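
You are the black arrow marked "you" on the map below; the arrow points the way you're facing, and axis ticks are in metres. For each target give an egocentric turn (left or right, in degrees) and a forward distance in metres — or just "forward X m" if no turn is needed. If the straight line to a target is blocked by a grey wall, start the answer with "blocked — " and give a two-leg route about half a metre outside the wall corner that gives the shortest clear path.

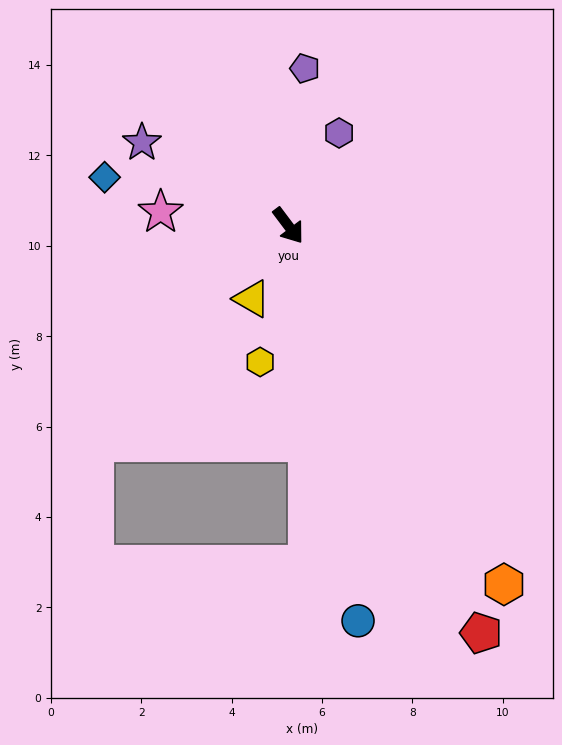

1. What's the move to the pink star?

turn right 133°, forward 2.8 m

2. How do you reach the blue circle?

turn right 27°, forward 8.9 m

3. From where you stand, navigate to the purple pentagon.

turn left 137°, forward 3.5 m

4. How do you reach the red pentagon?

turn right 12°, forward 10.0 m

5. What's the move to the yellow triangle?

turn right 63°, forward 1.8 m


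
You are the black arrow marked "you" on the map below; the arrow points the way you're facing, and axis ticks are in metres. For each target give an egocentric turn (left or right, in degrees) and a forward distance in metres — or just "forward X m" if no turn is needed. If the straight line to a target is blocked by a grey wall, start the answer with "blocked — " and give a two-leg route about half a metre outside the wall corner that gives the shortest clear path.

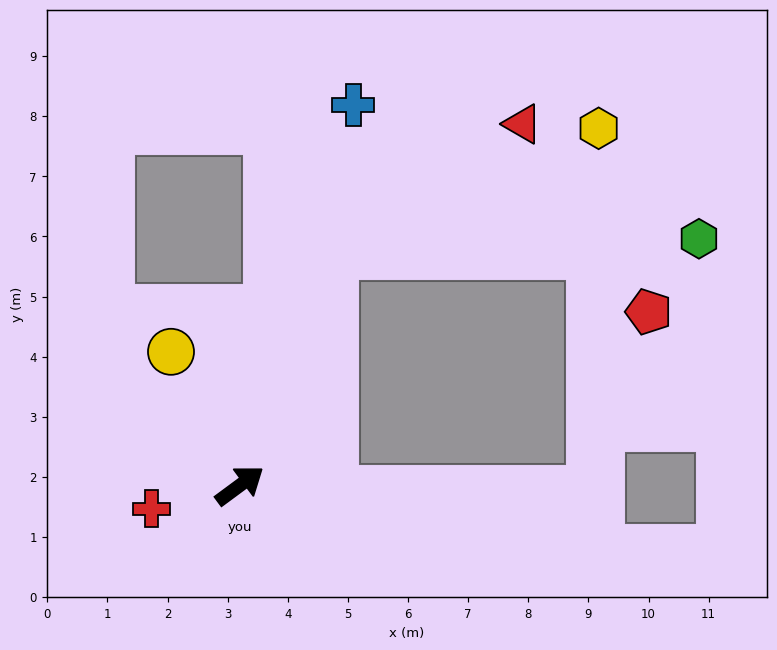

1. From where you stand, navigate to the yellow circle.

turn left 81°, forward 2.5 m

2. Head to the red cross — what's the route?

turn left 158°, forward 1.5 m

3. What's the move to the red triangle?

blocked — turn left 32°, forward 4.2 m, then turn right 34°, forward 3.8 m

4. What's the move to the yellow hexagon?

blocked — turn left 32°, forward 4.2 m, then turn right 43°, forward 4.9 m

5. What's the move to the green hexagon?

blocked — turn left 32°, forward 4.2 m, then turn right 66°, forward 6.1 m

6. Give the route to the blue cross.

turn left 37°, forward 6.6 m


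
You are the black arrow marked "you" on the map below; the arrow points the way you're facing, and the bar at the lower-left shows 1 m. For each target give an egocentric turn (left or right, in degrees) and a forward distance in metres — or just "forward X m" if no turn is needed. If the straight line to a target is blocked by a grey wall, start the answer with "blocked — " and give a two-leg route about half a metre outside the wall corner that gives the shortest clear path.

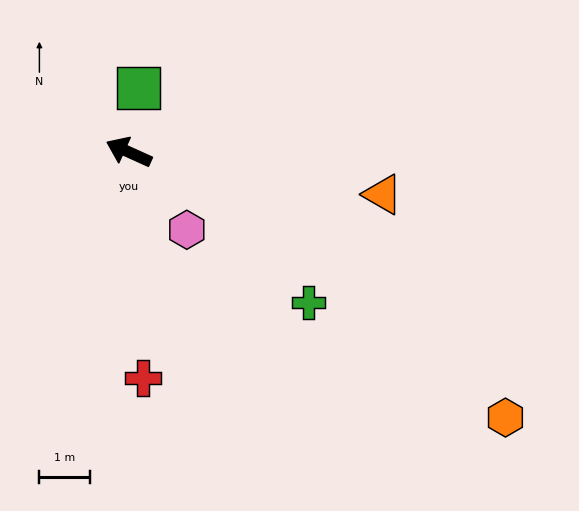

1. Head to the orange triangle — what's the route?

turn right 165°, forward 5.0 m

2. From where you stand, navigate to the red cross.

turn left 118°, forward 4.4 m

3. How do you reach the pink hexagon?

turn left 151°, forward 1.9 m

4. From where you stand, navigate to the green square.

turn right 74°, forward 1.3 m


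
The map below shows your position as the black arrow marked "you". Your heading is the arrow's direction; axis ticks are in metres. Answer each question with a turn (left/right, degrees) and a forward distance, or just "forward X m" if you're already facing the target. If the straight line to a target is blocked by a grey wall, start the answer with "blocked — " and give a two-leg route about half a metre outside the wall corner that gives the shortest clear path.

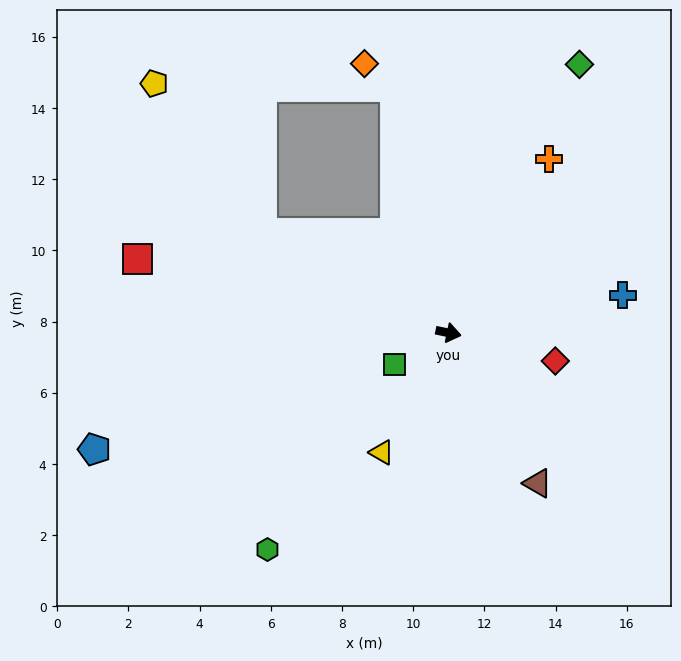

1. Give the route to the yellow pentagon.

blocked — turn left 164°, forward 5.9 m, then turn right 27°, forward 5.2 m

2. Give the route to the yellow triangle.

turn right 107°, forward 3.8 m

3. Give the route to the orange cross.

turn left 72°, forward 5.6 m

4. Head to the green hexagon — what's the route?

turn right 118°, forward 7.9 m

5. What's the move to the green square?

turn right 138°, forward 1.8 m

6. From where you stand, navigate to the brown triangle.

turn right 48°, forward 4.9 m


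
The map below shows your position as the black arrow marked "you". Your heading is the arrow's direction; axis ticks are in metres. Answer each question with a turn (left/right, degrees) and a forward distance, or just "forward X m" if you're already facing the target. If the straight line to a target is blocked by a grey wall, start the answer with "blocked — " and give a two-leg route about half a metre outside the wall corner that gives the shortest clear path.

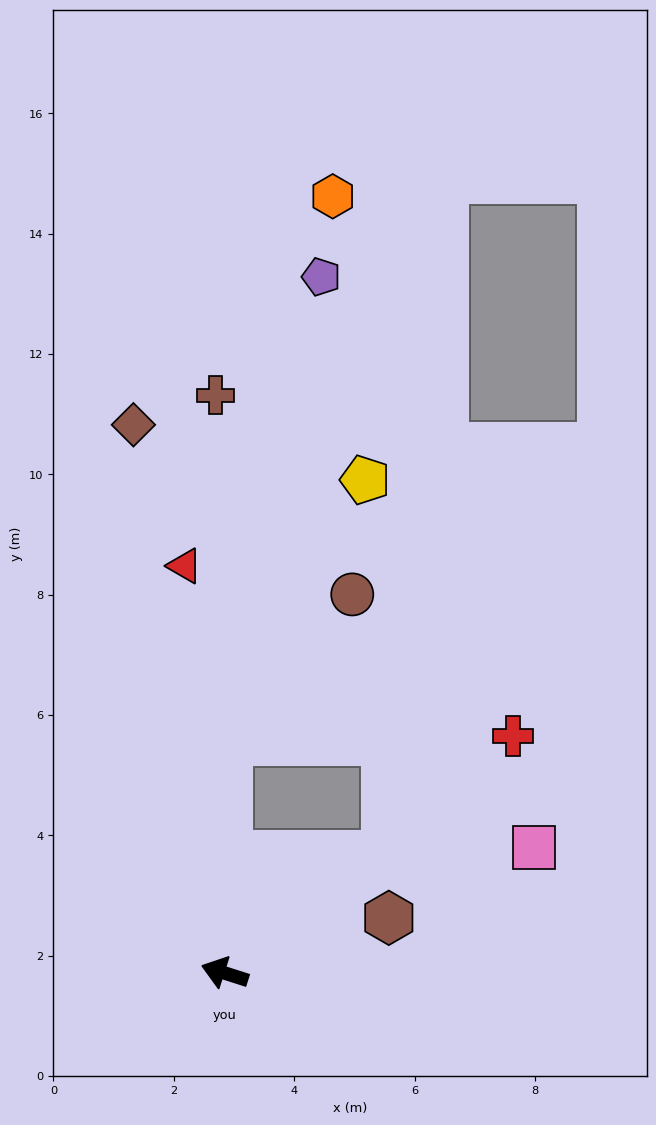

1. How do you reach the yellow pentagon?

blocked — turn right 73°, forward 3.9 m, then turn right 27°, forward 4.9 m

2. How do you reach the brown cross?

turn right 71°, forward 9.6 m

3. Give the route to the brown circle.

blocked — turn right 73°, forward 3.9 m, then turn right 40°, forward 3.2 m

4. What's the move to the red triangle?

turn right 67°, forward 6.8 m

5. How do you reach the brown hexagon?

turn right 144°, forward 2.9 m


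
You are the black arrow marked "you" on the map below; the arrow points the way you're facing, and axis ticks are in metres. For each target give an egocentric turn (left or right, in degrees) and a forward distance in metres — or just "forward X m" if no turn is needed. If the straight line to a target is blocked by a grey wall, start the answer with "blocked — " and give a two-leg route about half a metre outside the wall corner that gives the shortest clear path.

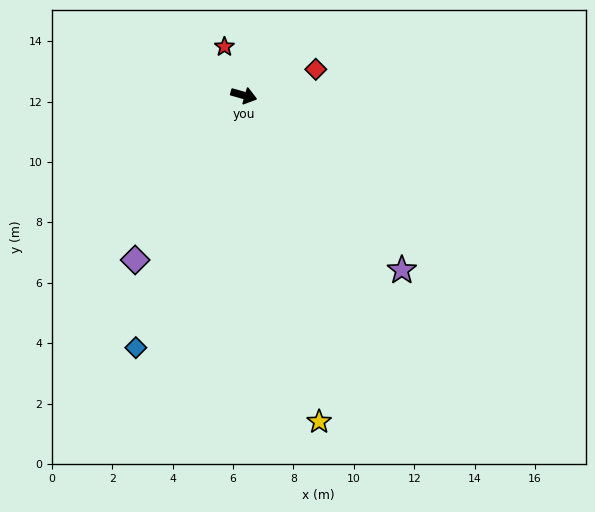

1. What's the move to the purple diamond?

turn right 107°, forward 6.5 m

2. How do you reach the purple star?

turn right 32°, forward 7.8 m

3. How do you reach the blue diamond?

turn right 97°, forward 9.1 m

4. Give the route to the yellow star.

turn right 61°, forward 11.1 m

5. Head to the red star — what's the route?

turn left 128°, forward 1.7 m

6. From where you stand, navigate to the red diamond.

turn left 36°, forward 2.5 m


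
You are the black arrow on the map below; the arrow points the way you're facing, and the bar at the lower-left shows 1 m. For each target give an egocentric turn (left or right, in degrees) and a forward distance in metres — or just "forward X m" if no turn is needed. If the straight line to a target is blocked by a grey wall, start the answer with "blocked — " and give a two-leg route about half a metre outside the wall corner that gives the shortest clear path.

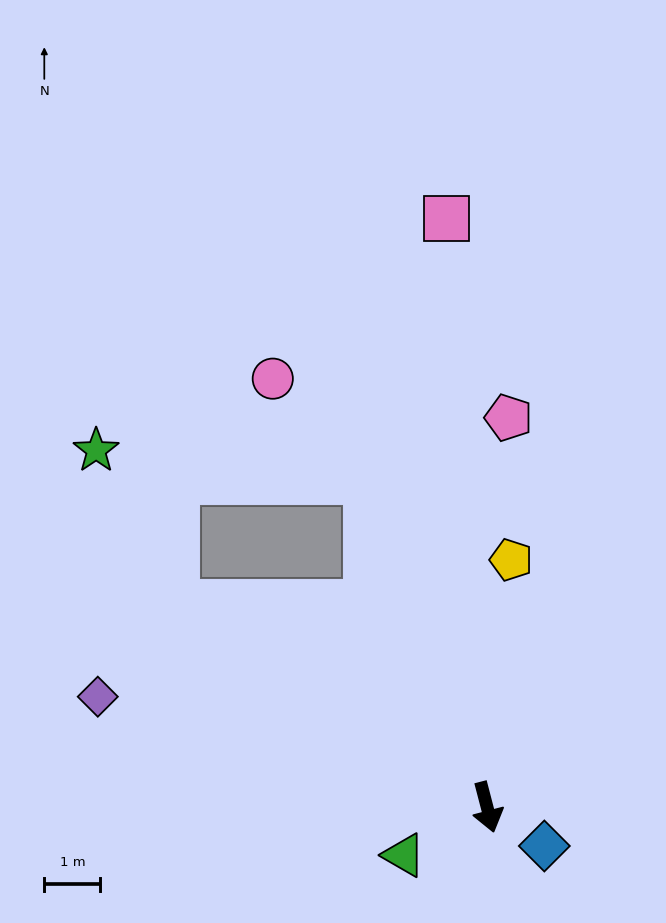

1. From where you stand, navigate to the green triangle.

turn right 75°, forward 1.7 m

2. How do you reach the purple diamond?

turn right 120°, forward 7.2 m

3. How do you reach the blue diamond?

turn left 41°, forward 1.2 m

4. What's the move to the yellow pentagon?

turn left 160°, forward 4.4 m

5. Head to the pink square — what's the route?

turn left 169°, forward 10.5 m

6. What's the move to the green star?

blocked — turn right 138°, forward 6.6 m, then turn right 29°, forward 3.1 m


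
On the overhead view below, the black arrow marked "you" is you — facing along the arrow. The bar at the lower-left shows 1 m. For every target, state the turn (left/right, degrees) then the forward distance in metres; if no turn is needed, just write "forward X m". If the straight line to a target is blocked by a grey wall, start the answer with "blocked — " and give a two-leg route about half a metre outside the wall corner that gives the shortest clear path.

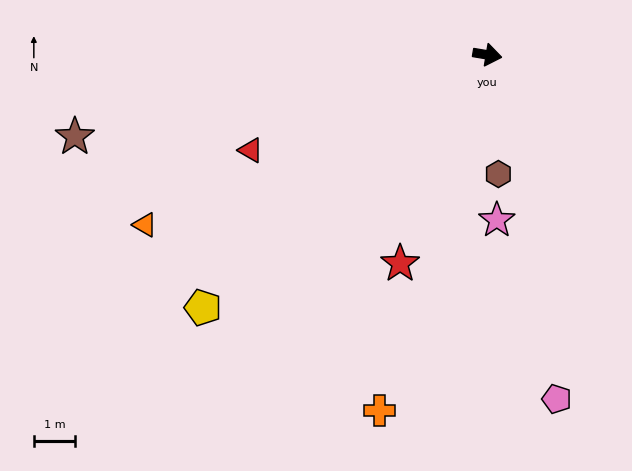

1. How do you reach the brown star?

turn right 159°, forward 10.2 m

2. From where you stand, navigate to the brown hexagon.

turn right 75°, forward 2.9 m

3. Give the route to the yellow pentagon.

turn right 129°, forward 9.2 m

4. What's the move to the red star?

turn right 103°, forward 5.5 m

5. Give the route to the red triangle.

turn right 149°, forward 6.2 m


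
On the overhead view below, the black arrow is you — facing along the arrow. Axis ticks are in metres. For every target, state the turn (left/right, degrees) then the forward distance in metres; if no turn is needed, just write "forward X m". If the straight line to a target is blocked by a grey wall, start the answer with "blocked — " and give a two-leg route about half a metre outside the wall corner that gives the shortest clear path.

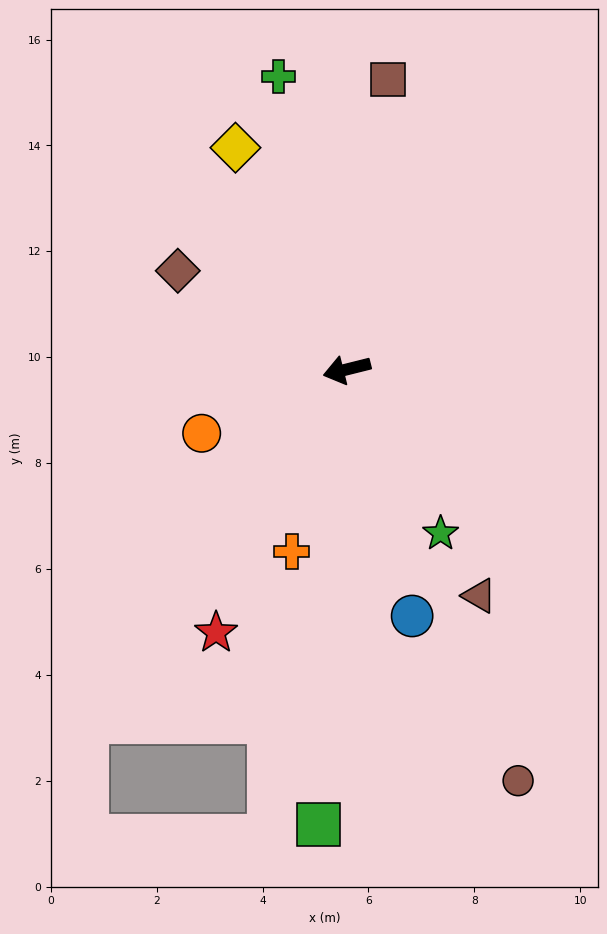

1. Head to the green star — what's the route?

turn left 106°, forward 3.6 m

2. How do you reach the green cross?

turn right 91°, forward 5.7 m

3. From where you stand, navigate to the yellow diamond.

turn right 77°, forward 4.7 m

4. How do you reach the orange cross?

turn left 59°, forward 3.6 m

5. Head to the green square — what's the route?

turn left 72°, forward 8.6 m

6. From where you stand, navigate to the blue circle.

turn left 91°, forward 4.8 m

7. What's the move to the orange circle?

turn left 10°, forward 3.0 m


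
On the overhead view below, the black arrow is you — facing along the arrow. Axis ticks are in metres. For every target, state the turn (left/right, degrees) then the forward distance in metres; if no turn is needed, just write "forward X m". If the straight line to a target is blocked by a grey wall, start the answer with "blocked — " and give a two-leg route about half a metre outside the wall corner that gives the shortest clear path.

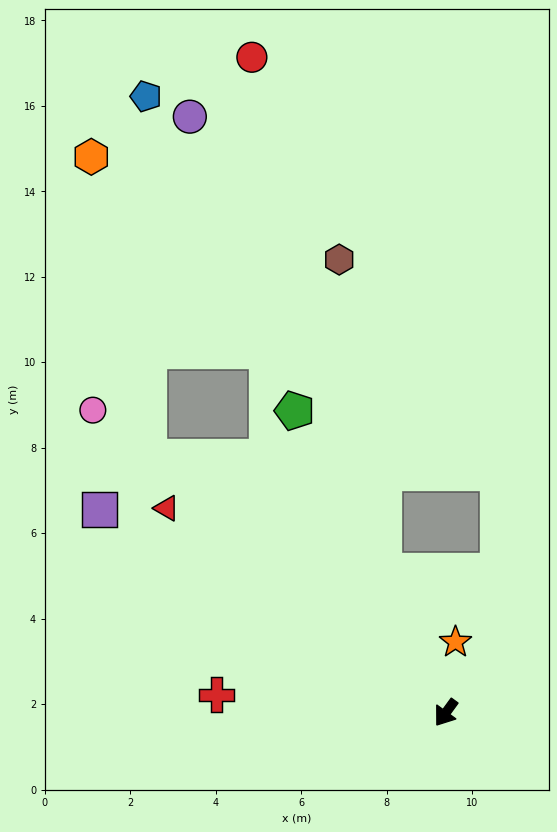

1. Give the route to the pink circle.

turn right 95°, forward 10.9 m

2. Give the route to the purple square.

turn right 84°, forward 9.4 m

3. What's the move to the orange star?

turn right 152°, forward 1.7 m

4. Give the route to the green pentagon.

turn right 117°, forward 7.9 m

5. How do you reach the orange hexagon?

blocked — turn right 95°, forward 9.2 m, then turn right 38°, forward 7.2 m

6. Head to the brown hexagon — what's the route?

blocked — turn right 120°, forward 3.6 m, then turn right 16°, forward 7.4 m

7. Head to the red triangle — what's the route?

turn right 90°, forward 8.1 m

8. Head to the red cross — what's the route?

turn right 58°, forward 5.4 m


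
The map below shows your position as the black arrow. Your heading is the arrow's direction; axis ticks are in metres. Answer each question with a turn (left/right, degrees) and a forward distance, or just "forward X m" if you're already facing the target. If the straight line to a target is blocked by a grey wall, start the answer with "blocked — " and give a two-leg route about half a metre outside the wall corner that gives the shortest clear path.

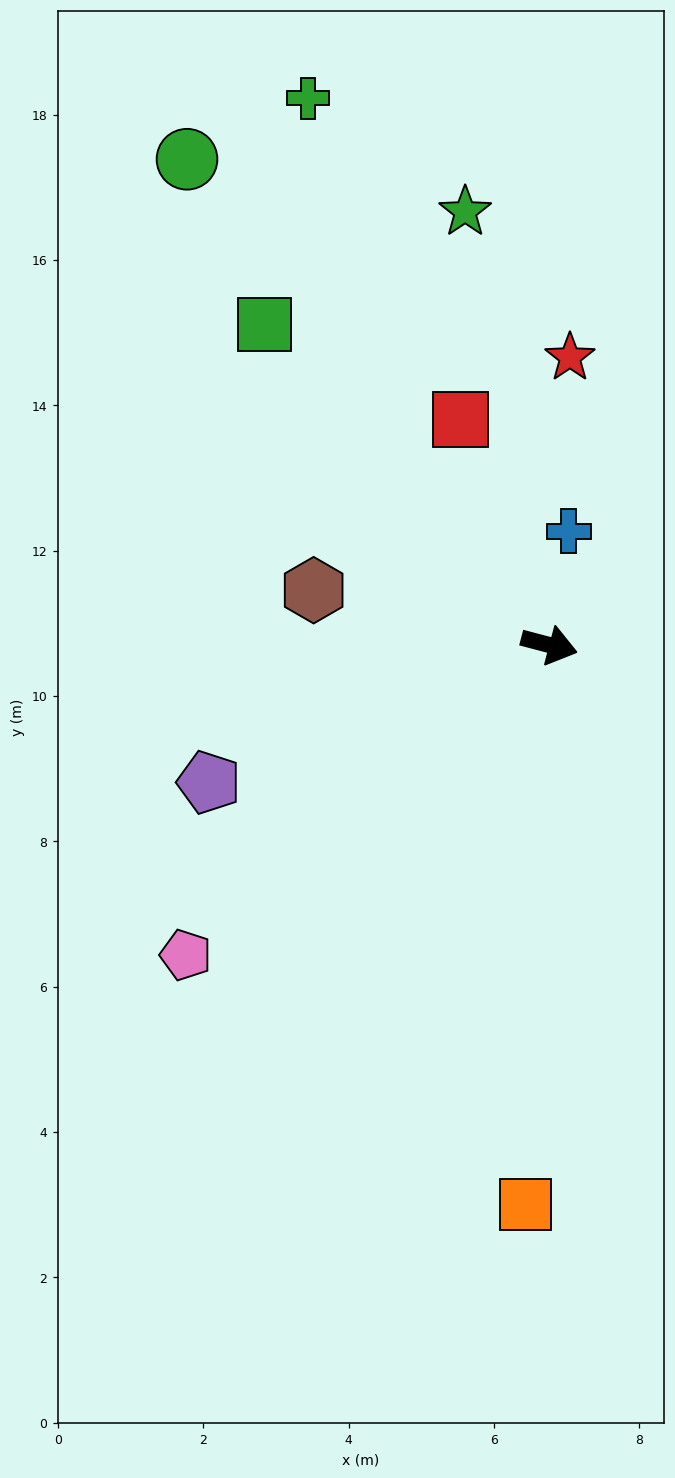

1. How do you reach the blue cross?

turn left 95°, forward 1.6 m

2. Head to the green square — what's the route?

turn left 146°, forward 5.9 m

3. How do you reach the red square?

turn left 126°, forward 3.3 m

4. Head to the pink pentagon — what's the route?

turn right 125°, forward 6.6 m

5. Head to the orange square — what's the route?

turn right 78°, forward 7.7 m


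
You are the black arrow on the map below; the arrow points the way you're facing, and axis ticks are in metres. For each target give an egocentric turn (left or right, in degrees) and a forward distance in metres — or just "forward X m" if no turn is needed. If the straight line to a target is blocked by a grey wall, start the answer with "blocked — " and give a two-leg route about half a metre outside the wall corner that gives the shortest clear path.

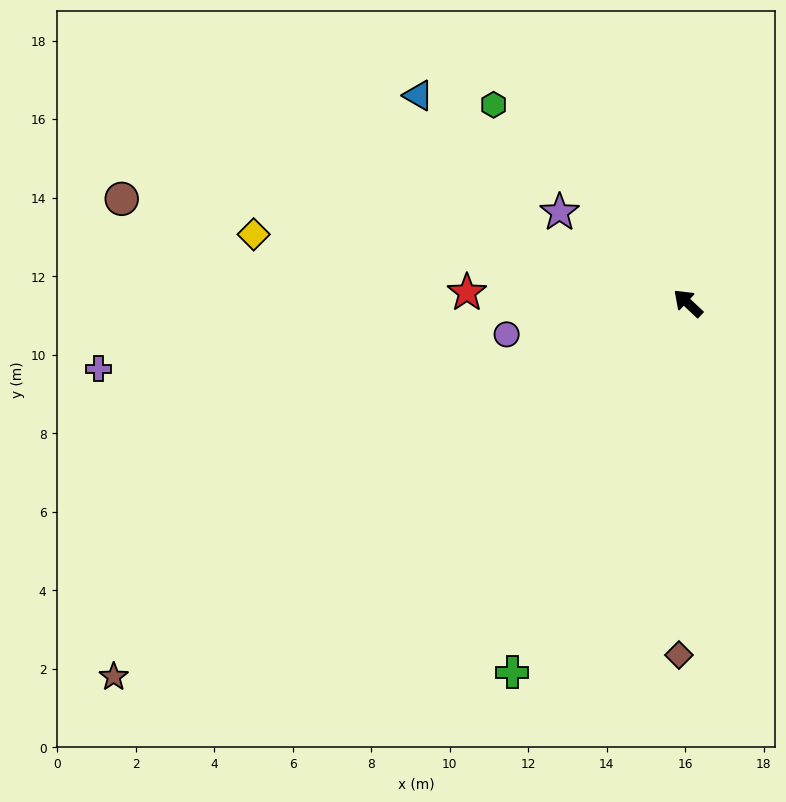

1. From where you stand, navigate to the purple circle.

turn left 53°, forward 4.7 m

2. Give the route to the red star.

turn left 40°, forward 5.6 m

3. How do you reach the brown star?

turn left 76°, forward 17.4 m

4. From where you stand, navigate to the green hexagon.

turn right 2°, forward 7.1 m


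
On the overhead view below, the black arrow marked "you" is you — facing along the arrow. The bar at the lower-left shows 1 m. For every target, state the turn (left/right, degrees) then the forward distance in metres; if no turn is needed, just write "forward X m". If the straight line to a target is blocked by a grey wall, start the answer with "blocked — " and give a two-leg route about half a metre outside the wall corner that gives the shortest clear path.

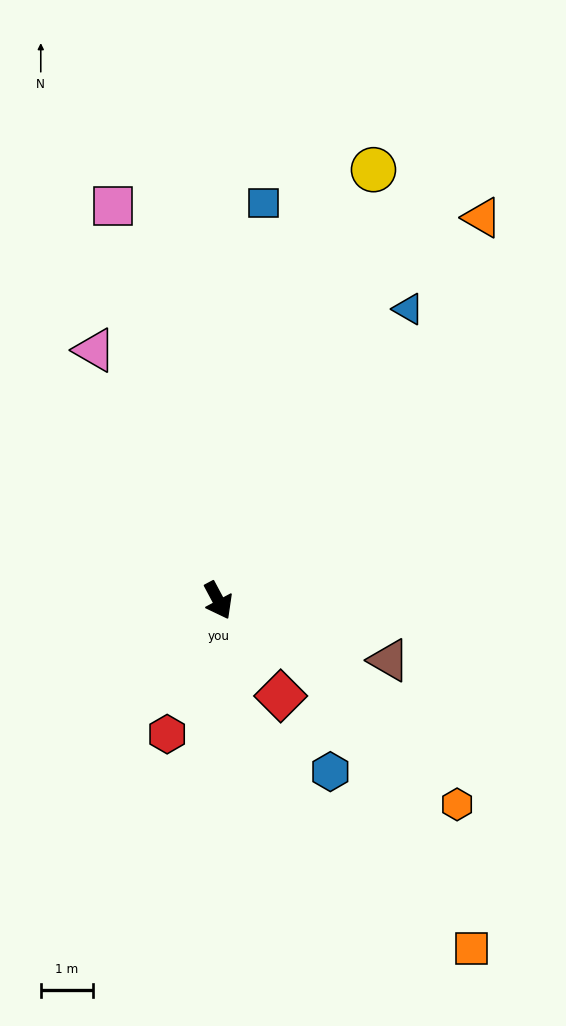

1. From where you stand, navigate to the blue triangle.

turn left 119°, forward 6.7 m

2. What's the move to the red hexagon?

turn right 49°, forward 2.8 m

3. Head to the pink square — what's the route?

turn left 167°, forward 7.8 m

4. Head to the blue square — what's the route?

turn left 145°, forward 7.7 m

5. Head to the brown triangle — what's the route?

turn left 43°, forward 3.5 m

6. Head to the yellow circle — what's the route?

turn left 132°, forward 8.8 m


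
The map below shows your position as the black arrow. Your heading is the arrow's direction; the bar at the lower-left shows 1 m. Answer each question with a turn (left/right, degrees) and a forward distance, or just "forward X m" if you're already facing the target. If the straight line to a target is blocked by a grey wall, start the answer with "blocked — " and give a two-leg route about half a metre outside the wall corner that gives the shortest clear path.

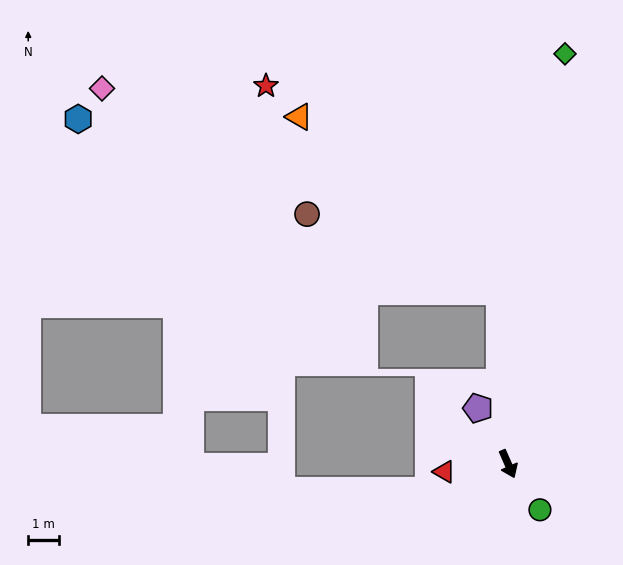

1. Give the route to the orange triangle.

blocked — turn left 159°, forward 5.5 m, then turn left 46°, forward 8.5 m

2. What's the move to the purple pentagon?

turn right 175°, forward 2.0 m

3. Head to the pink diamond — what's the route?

blocked — turn left 159°, forward 5.5 m, then turn left 60°, forward 14.3 m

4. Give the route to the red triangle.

turn right 107°, forward 2.1 m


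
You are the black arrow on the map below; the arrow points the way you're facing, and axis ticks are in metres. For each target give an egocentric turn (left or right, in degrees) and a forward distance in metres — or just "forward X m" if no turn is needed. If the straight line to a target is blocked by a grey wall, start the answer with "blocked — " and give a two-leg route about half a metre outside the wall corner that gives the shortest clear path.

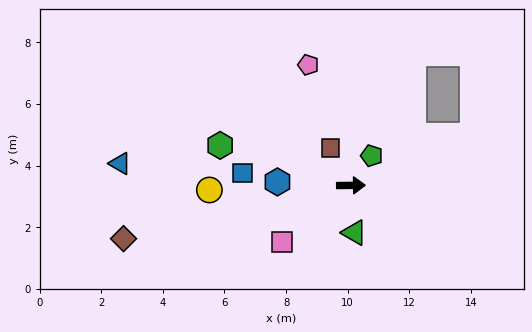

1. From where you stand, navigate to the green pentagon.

turn left 54°, forward 1.2 m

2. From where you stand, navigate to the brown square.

turn left 118°, forward 1.4 m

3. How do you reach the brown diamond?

turn right 167°, forward 7.6 m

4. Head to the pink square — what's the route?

turn right 141°, forward 2.9 m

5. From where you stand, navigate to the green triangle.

turn right 87°, forward 1.5 m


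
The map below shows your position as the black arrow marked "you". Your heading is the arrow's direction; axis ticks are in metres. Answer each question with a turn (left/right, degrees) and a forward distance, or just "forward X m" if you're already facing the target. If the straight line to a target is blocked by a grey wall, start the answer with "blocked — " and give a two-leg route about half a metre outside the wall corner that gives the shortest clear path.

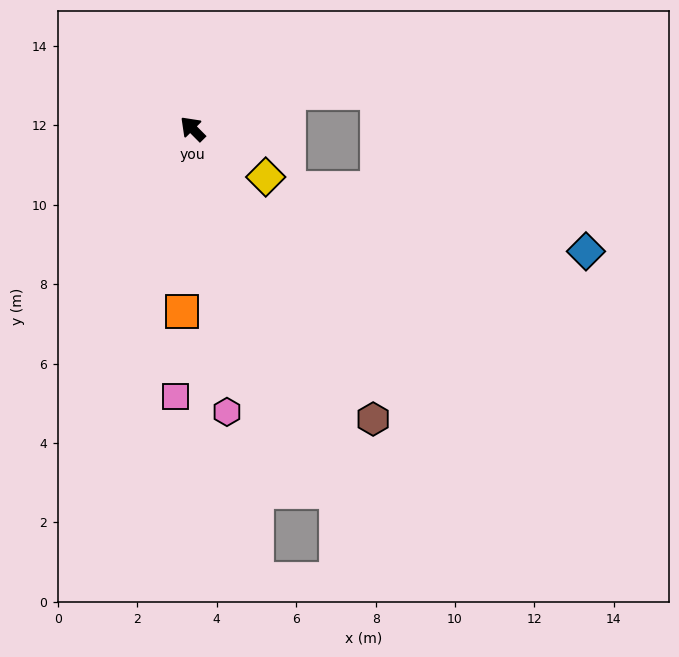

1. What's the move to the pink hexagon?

turn left 142°, forward 7.2 m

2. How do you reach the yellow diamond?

turn right 168°, forward 2.2 m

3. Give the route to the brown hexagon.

turn left 167°, forward 8.6 m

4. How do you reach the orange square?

turn left 132°, forward 4.6 m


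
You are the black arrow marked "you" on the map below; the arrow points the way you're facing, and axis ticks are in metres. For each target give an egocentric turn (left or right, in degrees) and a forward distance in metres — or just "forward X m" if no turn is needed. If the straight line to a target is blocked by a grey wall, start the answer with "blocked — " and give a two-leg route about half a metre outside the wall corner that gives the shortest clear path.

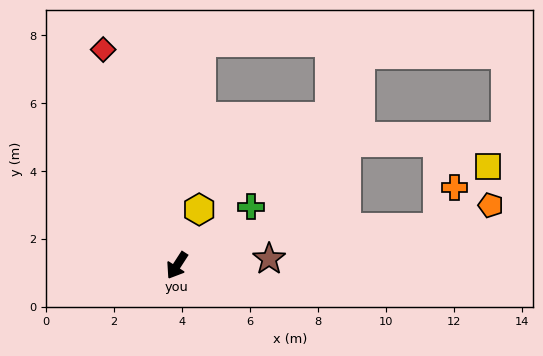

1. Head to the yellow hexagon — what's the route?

turn right 169°, forward 1.8 m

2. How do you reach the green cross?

turn left 161°, forward 2.8 m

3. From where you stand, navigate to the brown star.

turn left 127°, forward 2.7 m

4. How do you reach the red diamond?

turn right 128°, forward 6.7 m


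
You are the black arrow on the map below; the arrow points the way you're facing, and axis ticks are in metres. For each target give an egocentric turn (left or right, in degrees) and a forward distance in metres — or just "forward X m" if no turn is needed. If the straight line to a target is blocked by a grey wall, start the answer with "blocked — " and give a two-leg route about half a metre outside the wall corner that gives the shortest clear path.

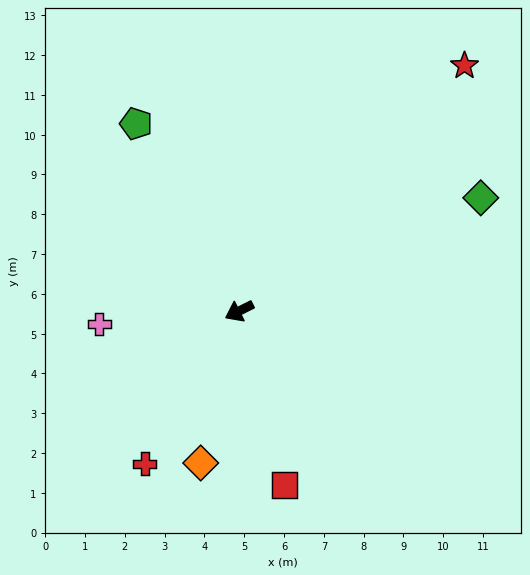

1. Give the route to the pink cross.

turn right 21°, forward 3.5 m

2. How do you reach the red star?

turn right 159°, forward 8.4 m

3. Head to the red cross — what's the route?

turn left 32°, forward 4.5 m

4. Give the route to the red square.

turn left 78°, forward 4.5 m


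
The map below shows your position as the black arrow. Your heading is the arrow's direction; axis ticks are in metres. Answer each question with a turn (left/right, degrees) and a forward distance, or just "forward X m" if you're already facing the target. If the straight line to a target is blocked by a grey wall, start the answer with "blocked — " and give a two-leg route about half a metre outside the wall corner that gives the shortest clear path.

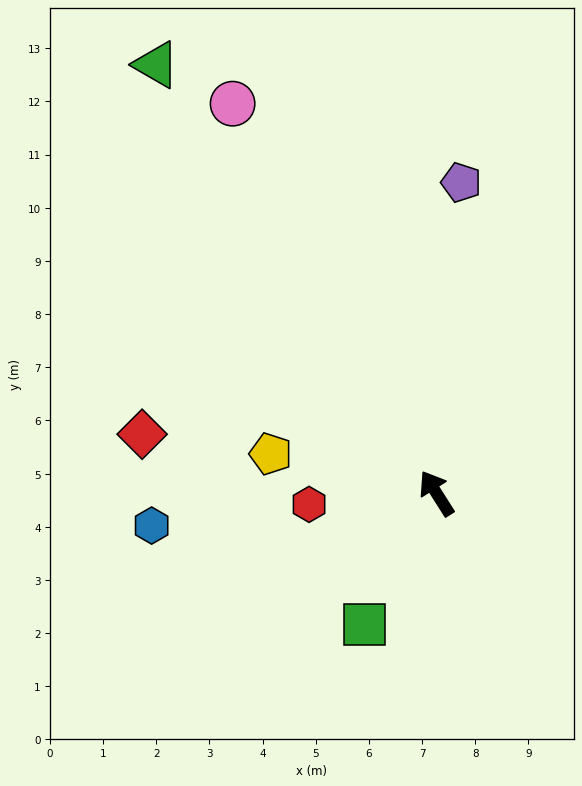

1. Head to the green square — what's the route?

turn left 119°, forward 2.8 m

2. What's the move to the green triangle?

forward 9.6 m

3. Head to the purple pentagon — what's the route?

turn right 37°, forward 5.9 m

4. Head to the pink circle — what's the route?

turn right 5°, forward 8.3 m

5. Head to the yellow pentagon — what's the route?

turn left 44°, forward 3.2 m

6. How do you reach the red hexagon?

turn left 63°, forward 2.4 m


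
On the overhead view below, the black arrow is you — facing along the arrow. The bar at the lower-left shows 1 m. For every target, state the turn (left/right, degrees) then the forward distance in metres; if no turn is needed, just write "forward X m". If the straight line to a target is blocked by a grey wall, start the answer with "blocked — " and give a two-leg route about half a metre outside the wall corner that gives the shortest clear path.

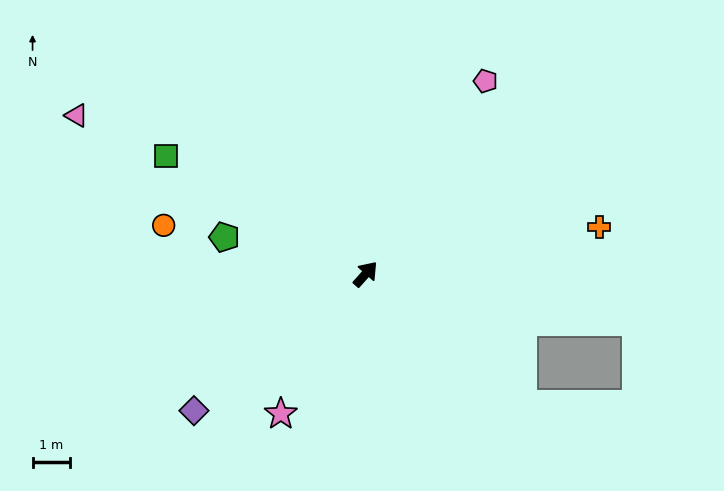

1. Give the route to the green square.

turn left 101°, forward 6.2 m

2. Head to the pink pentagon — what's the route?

turn left 10°, forward 6.1 m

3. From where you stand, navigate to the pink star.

turn right 170°, forward 4.4 m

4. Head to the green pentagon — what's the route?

turn left 117°, forward 3.9 m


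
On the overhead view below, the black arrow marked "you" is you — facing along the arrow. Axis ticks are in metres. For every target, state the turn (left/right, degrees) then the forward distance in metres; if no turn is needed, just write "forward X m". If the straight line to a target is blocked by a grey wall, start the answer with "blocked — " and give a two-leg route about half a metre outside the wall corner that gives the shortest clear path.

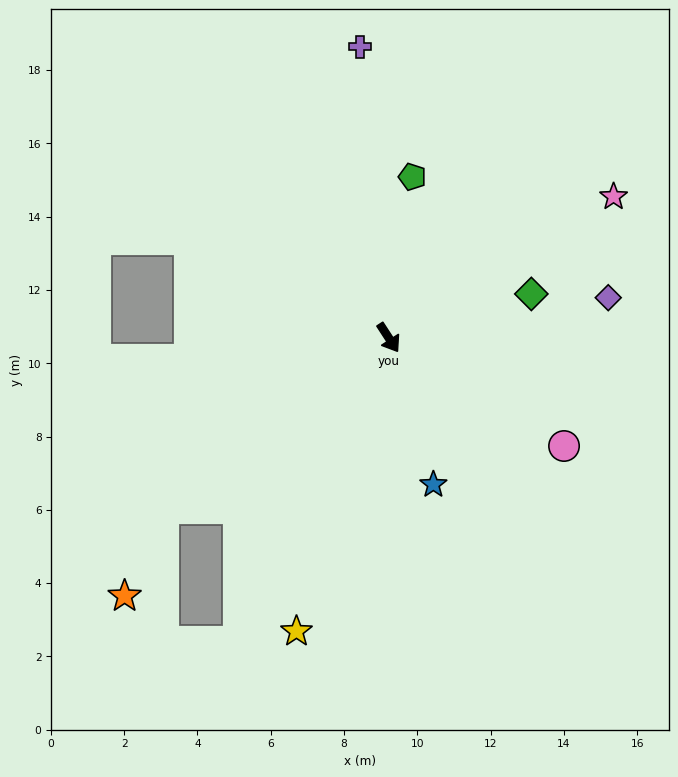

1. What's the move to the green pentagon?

turn left 139°, forward 4.4 m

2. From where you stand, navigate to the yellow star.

turn right 50°, forward 8.4 m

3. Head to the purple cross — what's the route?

turn left 153°, forward 8.0 m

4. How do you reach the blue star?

turn right 16°, forward 4.2 m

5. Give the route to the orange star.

blocked — turn right 86°, forward 7.7 m, then turn left 29°, forward 2.6 m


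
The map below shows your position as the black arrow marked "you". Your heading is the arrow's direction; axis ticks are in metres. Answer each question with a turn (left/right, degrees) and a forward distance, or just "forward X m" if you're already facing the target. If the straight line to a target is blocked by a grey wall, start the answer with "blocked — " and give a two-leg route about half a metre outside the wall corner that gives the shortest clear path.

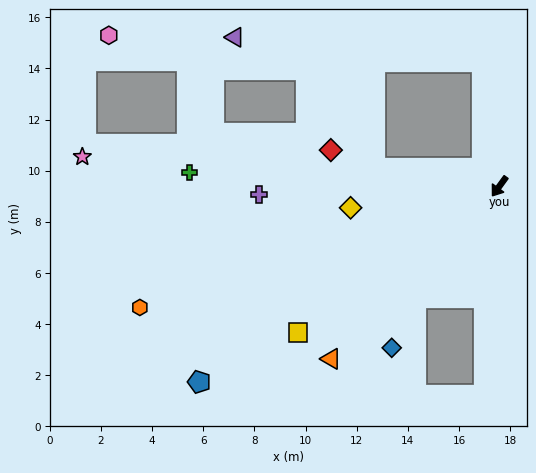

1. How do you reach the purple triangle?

blocked — turn right 137°, forward 4.9 m, then turn left 77°, forward 9.7 m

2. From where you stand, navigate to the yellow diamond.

turn right 46°, forward 5.9 m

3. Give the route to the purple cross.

turn right 52°, forward 9.4 m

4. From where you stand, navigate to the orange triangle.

turn right 8°, forward 9.4 m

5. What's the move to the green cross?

turn right 57°, forward 12.1 m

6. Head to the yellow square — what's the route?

turn right 18°, forward 9.7 m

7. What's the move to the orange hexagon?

turn right 35°, forward 14.8 m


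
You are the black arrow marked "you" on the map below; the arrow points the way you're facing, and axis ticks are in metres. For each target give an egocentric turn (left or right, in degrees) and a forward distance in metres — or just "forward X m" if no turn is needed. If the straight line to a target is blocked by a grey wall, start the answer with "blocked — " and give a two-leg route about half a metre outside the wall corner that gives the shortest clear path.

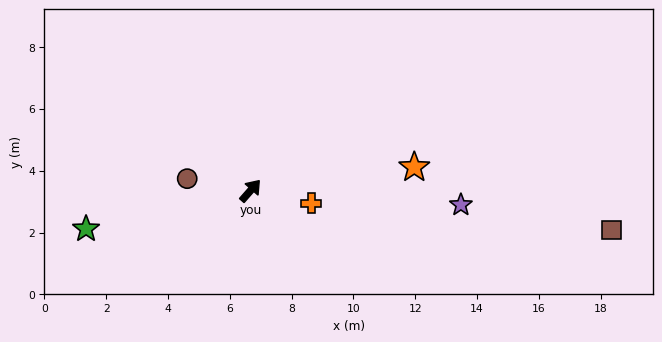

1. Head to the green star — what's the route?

turn left 144°, forward 5.5 m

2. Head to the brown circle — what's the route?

turn left 121°, forward 2.1 m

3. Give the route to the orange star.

turn right 41°, forward 5.4 m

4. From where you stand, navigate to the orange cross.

turn right 61°, forward 2.0 m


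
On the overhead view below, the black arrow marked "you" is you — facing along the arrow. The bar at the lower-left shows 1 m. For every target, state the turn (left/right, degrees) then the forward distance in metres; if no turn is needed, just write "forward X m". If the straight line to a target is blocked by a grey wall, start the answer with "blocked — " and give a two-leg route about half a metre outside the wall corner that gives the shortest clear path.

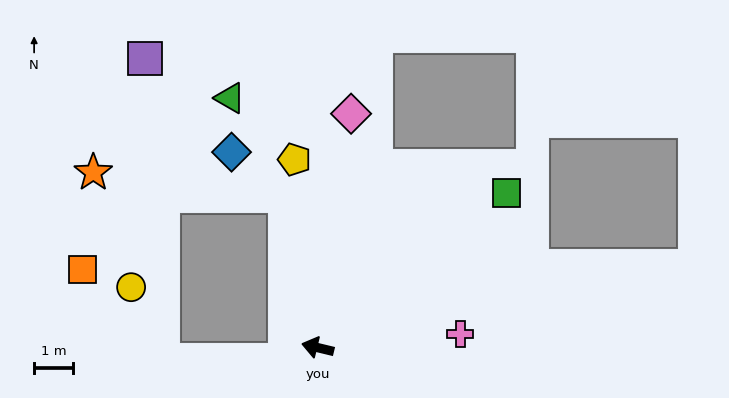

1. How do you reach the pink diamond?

turn right 85°, forward 6.0 m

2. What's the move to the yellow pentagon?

turn right 69°, forward 4.8 m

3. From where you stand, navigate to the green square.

turn right 127°, forward 6.2 m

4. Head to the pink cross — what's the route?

turn right 161°, forward 3.7 m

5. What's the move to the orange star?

blocked — turn right 64°, forward 4.0 m, then turn left 70°, forward 4.9 m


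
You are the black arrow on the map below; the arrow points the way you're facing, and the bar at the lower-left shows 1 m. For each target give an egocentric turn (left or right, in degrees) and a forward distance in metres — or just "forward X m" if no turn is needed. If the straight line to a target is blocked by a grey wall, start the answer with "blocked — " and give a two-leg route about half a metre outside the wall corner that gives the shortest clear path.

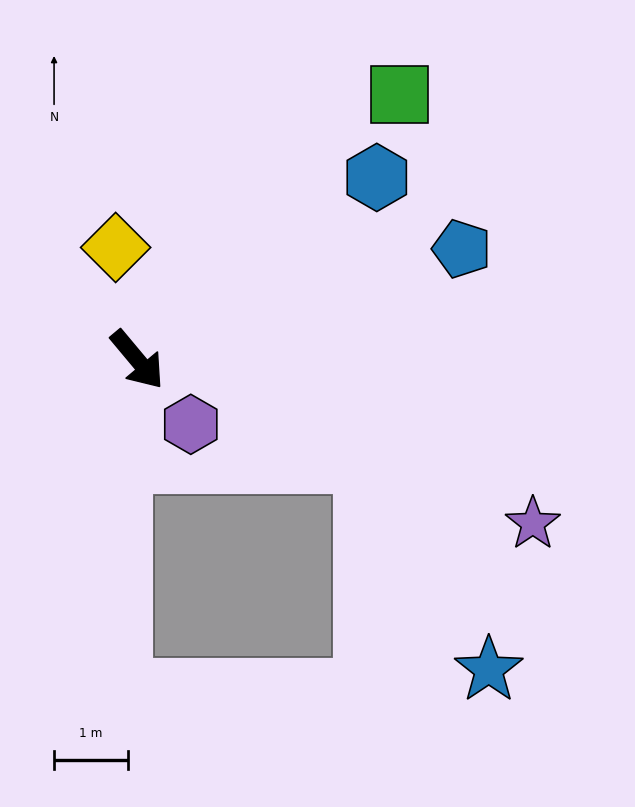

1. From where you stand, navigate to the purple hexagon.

forward 1.1 m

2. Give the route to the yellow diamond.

turn left 151°, forward 1.5 m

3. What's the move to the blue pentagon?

turn left 69°, forward 4.6 m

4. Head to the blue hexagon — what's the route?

turn left 87°, forward 4.1 m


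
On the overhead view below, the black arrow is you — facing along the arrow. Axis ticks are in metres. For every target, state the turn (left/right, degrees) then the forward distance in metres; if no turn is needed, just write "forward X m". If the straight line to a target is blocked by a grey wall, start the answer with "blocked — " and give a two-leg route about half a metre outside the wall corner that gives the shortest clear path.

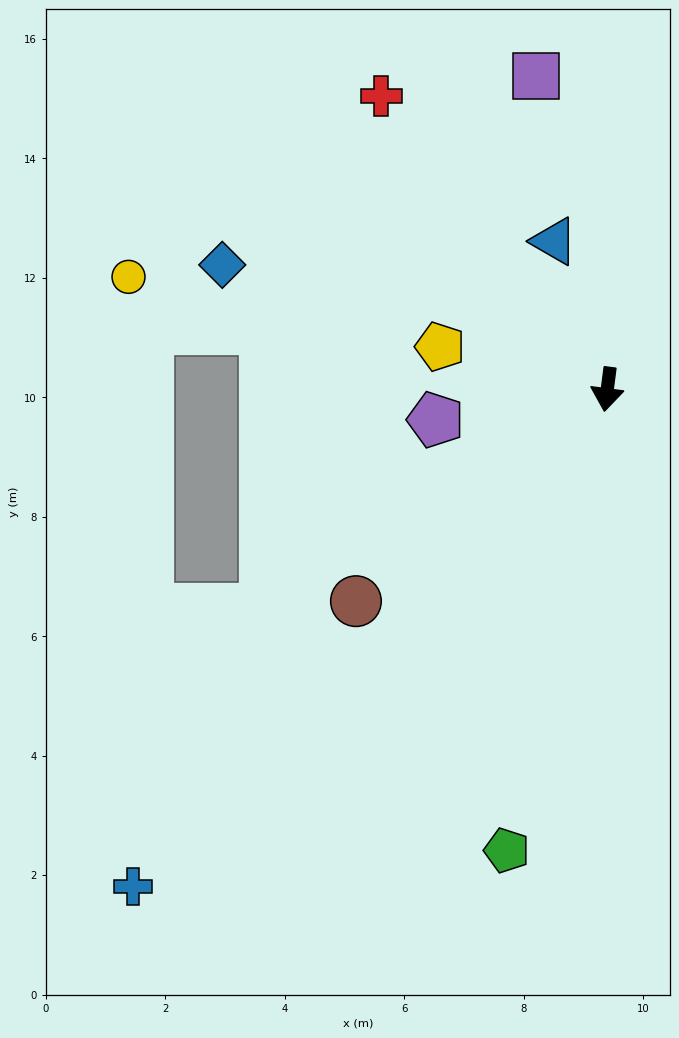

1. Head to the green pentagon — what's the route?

turn right 5°, forward 7.9 m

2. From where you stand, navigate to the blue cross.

turn right 36°, forward 11.5 m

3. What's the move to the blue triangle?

turn right 153°, forward 2.6 m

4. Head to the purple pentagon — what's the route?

turn right 73°, forward 2.9 m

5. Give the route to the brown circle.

turn right 42°, forward 5.5 m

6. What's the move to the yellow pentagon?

turn right 97°, forward 2.9 m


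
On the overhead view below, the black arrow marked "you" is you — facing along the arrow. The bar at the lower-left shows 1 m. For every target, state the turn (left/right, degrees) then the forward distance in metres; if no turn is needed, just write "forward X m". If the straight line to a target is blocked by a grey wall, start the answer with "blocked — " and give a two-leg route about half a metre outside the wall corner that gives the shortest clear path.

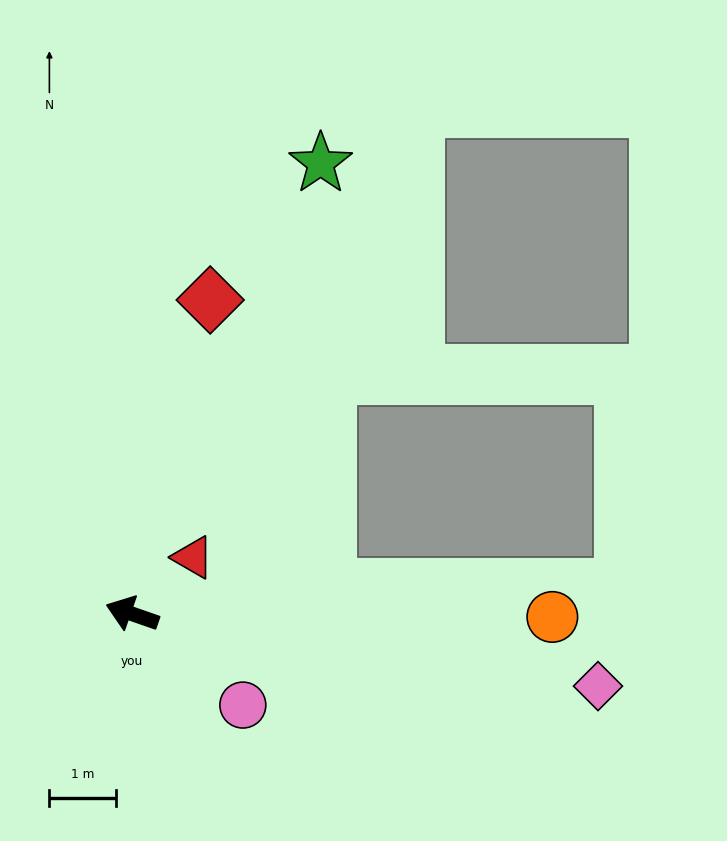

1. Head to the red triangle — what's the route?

turn right 118°, forward 1.3 m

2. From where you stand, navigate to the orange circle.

turn right 161°, forward 6.4 m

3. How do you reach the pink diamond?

turn right 170°, forward 7.1 m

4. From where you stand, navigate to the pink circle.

turn left 160°, forward 2.2 m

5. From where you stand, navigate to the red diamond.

turn right 85°, forward 4.9 m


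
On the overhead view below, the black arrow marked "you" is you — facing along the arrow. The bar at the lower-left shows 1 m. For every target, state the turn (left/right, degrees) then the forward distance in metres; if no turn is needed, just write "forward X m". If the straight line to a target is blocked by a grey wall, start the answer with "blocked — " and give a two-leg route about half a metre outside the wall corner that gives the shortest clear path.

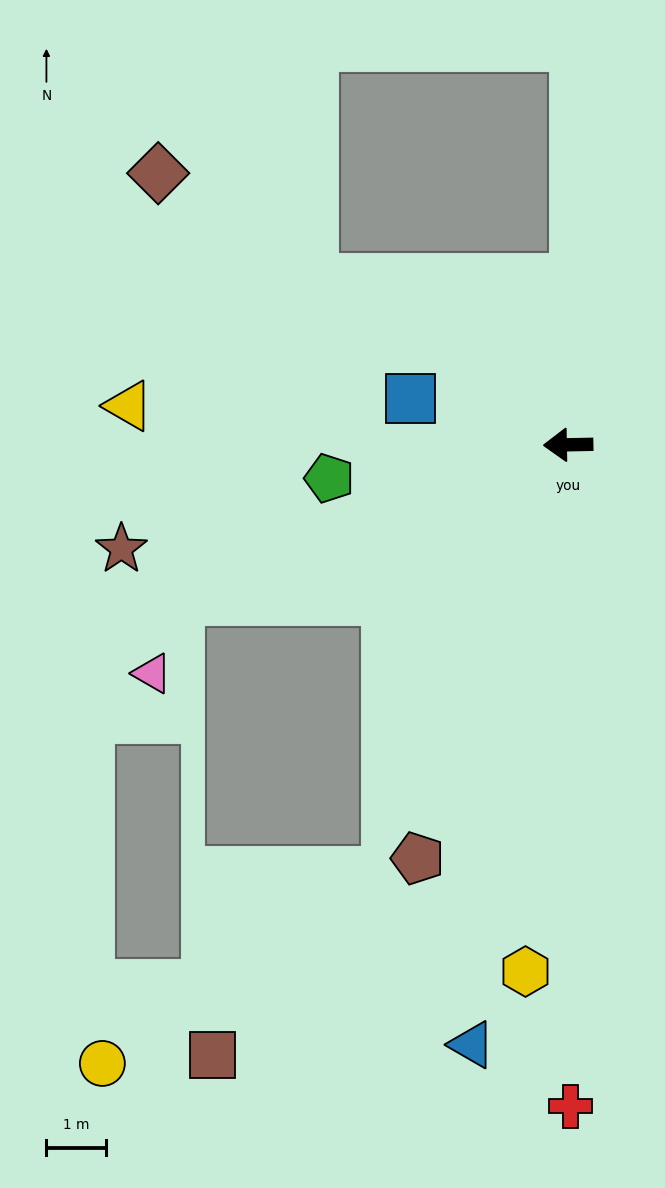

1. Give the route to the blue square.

turn right 17°, forward 2.8 m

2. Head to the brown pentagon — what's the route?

turn left 69°, forward 7.4 m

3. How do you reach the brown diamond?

turn right 35°, forward 8.3 m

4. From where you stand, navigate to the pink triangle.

blocked — turn left 21°, forward 7.1 m, then turn left 48°, forward 1.3 m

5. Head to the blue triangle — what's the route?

turn left 80°, forward 10.3 m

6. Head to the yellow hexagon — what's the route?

turn left 84°, forward 8.9 m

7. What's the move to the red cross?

turn left 89°, forward 11.2 m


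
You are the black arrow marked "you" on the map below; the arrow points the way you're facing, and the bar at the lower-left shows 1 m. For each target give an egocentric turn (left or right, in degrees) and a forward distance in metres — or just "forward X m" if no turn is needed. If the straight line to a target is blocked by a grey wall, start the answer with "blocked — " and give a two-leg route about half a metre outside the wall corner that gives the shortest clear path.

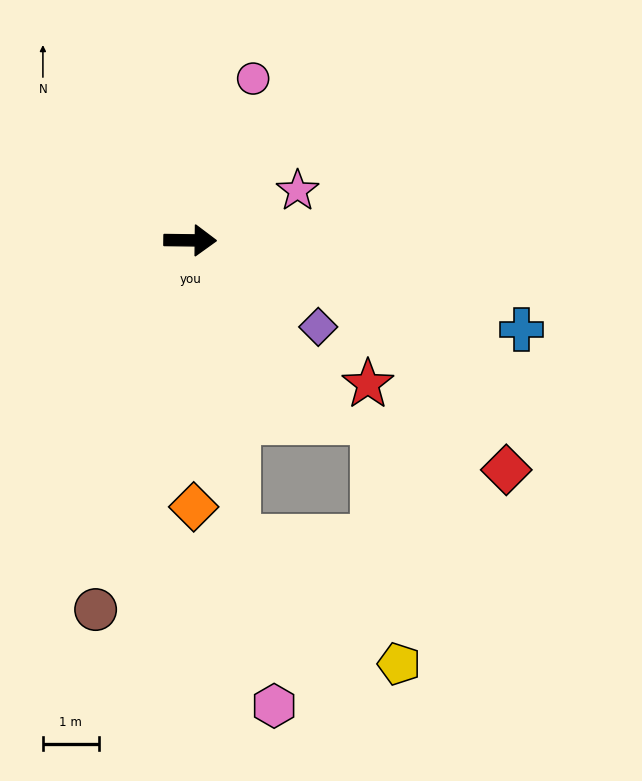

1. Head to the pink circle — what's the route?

turn left 69°, forward 3.1 m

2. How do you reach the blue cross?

turn right 14°, forward 6.2 m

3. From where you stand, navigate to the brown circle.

turn right 104°, forward 6.8 m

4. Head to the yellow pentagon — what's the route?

blocked — turn right 80°, forward 5.4 m, then turn left 43°, forward 3.7 m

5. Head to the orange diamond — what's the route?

turn right 89°, forward 4.8 m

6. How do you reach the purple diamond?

turn right 33°, forward 2.8 m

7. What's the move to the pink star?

turn left 25°, forward 2.1 m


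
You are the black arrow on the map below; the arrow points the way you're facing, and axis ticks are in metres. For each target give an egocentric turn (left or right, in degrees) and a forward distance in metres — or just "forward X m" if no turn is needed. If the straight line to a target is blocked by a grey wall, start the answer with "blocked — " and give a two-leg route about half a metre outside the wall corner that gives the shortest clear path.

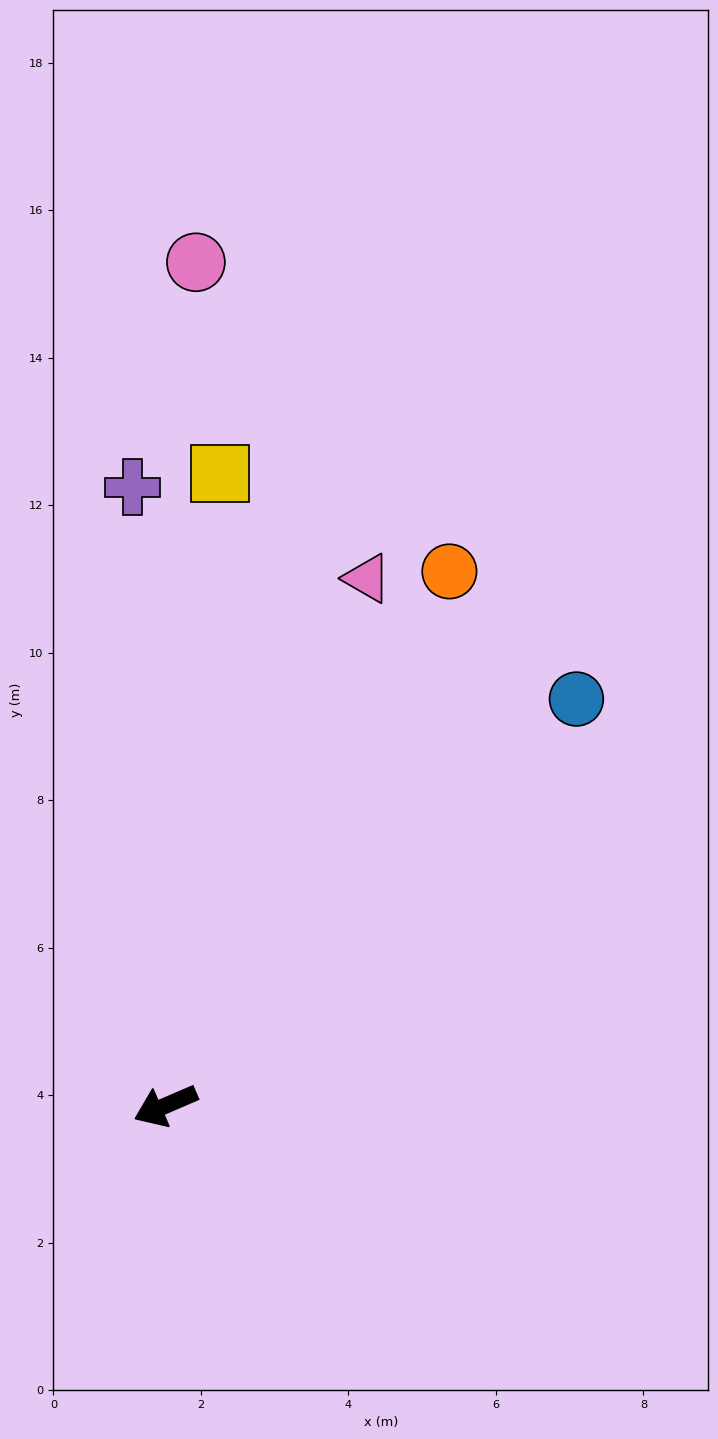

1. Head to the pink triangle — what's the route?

turn right 134°, forward 7.7 m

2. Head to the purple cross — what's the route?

turn right 110°, forward 8.4 m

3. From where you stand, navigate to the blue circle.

turn right 159°, forward 7.8 m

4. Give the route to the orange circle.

turn right 141°, forward 8.2 m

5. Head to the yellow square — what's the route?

turn right 118°, forward 8.6 m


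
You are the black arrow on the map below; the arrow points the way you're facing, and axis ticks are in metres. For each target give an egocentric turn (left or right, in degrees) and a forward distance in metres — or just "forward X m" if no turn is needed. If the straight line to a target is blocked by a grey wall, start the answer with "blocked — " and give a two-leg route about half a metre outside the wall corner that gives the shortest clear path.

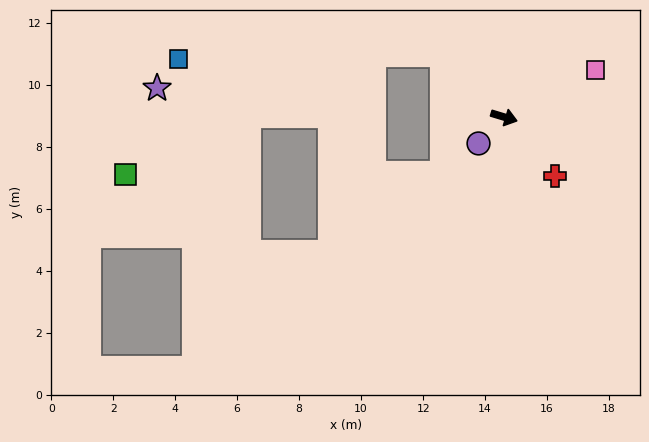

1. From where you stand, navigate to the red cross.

turn right 32°, forward 2.5 m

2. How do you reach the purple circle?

turn right 117°, forward 1.2 m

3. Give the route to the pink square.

turn left 44°, forward 3.3 m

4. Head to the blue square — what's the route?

blocked — turn left 151°, forward 2.8 m, then turn left 47°, forward 8.5 m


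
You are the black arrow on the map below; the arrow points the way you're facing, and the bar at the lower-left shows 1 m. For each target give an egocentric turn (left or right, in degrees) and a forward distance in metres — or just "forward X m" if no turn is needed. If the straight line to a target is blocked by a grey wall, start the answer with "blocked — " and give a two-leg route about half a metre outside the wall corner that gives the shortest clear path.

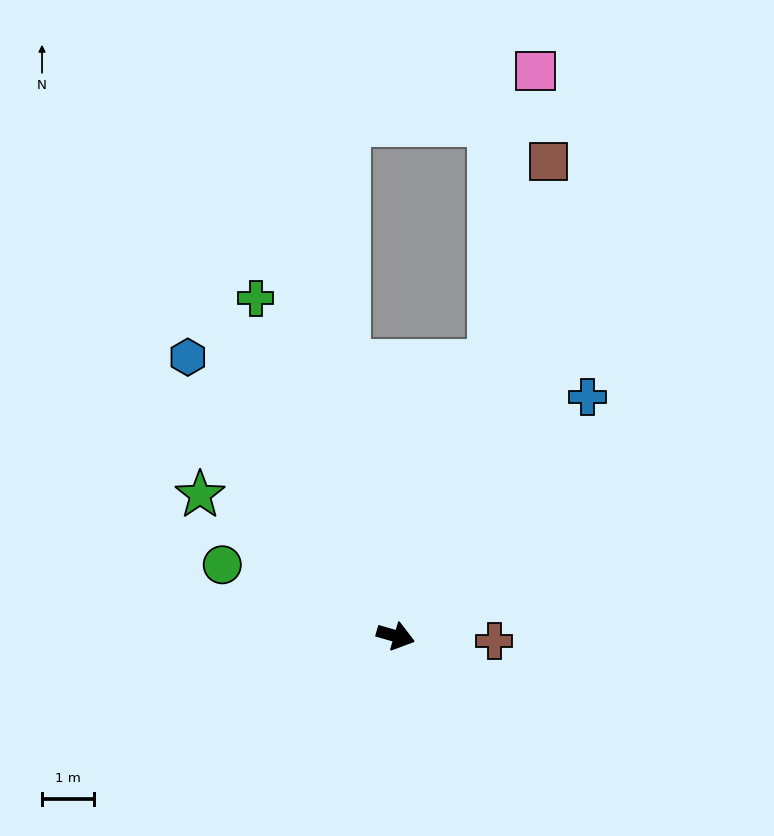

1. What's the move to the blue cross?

turn left 67°, forward 5.9 m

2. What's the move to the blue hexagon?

turn left 143°, forward 6.7 m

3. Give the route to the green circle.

turn left 174°, forward 3.6 m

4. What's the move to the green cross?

turn left 129°, forward 7.0 m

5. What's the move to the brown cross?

turn left 13°, forward 1.9 m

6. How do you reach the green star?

turn left 160°, forward 4.6 m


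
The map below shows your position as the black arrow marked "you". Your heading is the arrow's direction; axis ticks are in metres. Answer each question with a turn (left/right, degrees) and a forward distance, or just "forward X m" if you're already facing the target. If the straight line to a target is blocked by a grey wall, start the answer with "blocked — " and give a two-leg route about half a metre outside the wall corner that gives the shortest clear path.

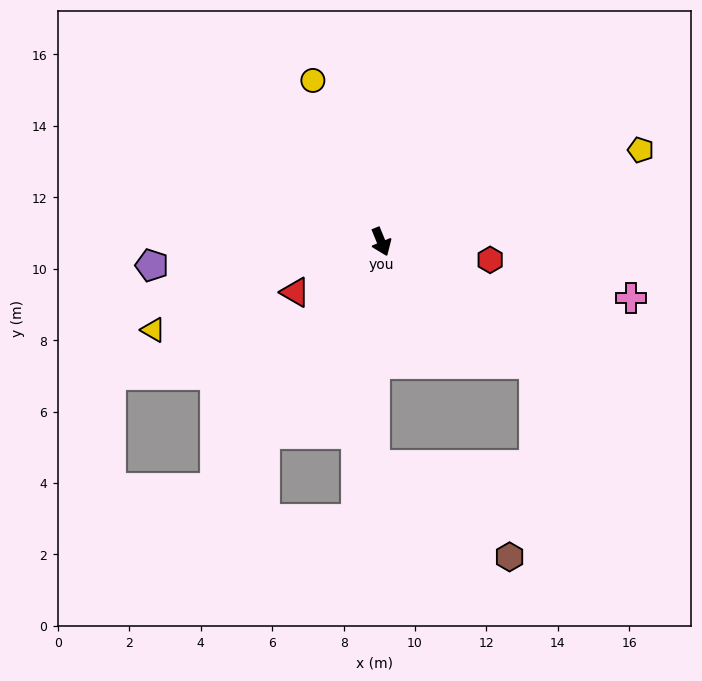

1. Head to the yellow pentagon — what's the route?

turn left 87°, forward 7.7 m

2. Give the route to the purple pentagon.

turn right 106°, forward 6.5 m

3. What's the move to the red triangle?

turn right 82°, forward 2.8 m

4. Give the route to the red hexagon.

turn left 58°, forward 3.1 m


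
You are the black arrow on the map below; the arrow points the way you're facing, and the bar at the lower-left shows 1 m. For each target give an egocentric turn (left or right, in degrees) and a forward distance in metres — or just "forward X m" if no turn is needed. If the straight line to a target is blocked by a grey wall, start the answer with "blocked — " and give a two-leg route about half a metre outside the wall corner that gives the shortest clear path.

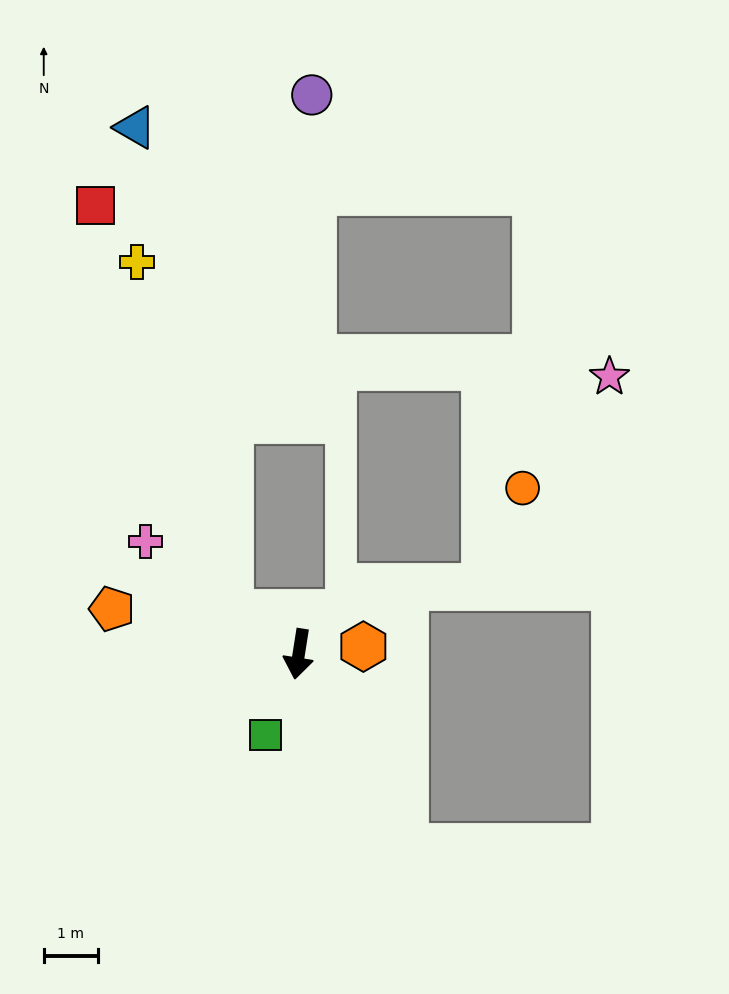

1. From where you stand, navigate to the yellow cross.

blocked — turn right 113°, forward 1.5 m, then turn right 43°, forward 6.7 m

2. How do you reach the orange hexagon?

turn left 106°, forward 1.2 m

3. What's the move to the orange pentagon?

turn right 95°, forward 3.5 m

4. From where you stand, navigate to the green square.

turn right 14°, forward 1.6 m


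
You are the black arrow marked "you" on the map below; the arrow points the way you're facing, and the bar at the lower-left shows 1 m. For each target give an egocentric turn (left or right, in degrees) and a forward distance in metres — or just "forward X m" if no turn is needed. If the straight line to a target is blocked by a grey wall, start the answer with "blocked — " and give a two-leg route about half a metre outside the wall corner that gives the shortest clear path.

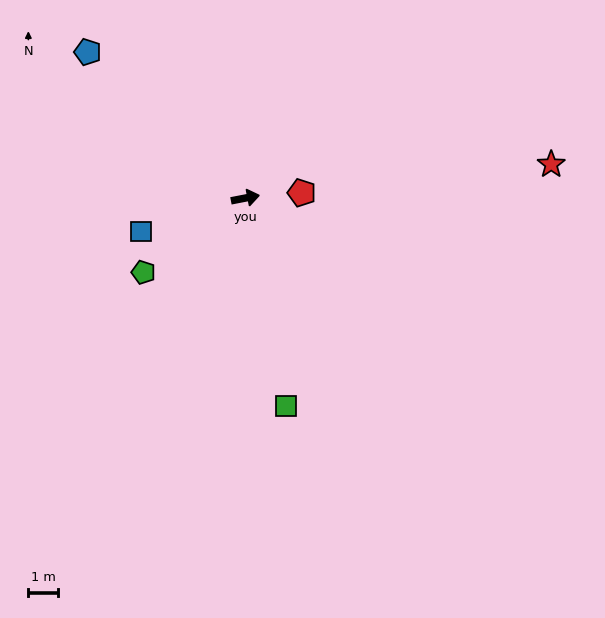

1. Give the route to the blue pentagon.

turn left 126°, forward 7.2 m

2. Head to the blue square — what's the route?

turn right 173°, forward 3.7 m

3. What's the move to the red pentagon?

turn right 6°, forward 1.9 m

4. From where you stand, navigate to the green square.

turn right 90°, forward 7.0 m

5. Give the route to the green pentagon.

turn right 155°, forward 4.2 m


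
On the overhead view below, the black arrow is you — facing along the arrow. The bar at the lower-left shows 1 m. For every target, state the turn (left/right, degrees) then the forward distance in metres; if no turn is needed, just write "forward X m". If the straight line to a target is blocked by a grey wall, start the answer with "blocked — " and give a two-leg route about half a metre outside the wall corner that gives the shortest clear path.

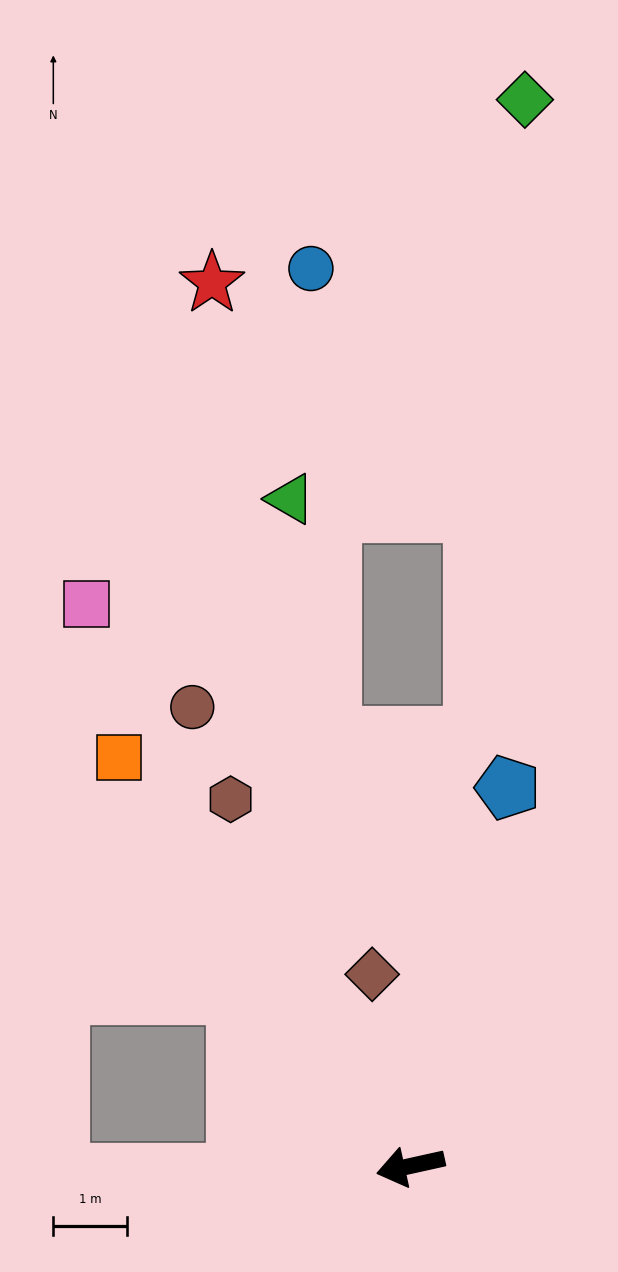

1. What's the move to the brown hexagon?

turn right 76°, forward 5.6 m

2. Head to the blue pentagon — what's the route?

turn right 117°, forward 5.3 m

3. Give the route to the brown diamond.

turn right 91°, forward 2.7 m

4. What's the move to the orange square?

turn right 67°, forward 6.8 m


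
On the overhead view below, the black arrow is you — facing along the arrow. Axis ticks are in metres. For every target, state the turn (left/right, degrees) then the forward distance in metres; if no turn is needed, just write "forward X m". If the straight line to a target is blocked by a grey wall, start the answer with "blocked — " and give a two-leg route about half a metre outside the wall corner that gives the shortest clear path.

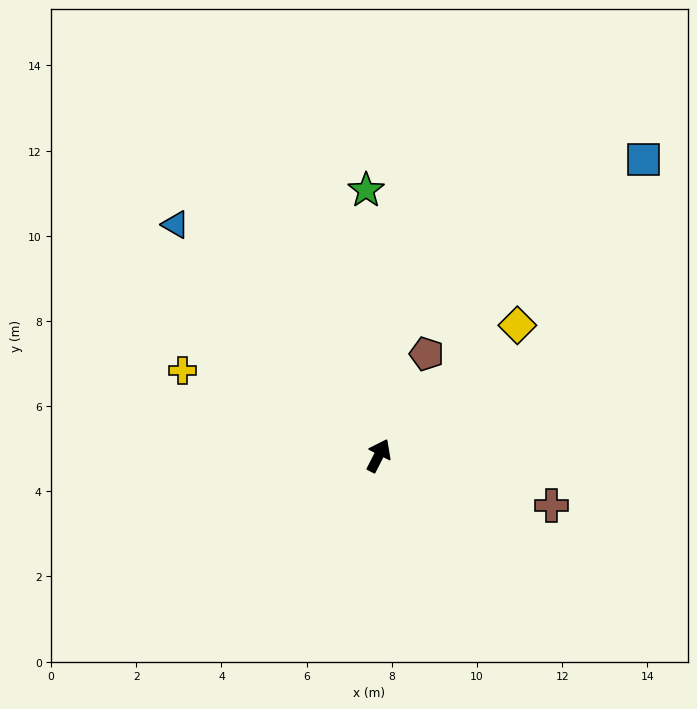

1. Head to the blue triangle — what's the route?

turn left 68°, forward 7.2 m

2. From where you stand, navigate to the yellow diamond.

turn right 20°, forward 4.5 m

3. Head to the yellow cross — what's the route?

turn left 94°, forward 5.0 m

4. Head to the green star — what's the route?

turn left 30°, forward 6.2 m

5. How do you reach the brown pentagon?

forward 2.6 m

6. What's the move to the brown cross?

turn right 79°, forward 4.2 m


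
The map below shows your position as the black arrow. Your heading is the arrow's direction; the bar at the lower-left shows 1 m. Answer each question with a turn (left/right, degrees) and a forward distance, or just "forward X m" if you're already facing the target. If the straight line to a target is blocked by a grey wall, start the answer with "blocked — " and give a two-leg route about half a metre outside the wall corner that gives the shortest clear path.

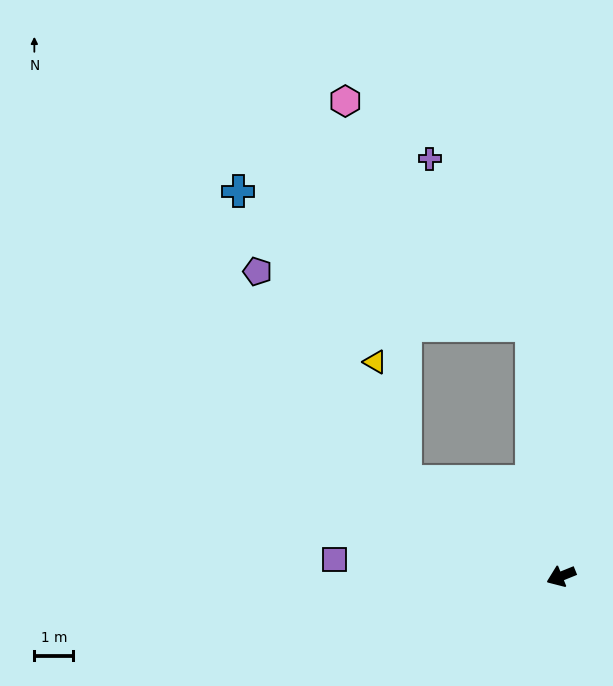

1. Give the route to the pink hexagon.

blocked — turn right 105°, forward 6.5 m, then turn left 33°, forward 7.4 m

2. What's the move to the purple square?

turn right 26°, forward 5.8 m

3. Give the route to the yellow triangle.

blocked — turn right 53°, forward 4.7 m, then turn right 45°, forward 3.2 m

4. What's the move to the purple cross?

blocked — turn right 105°, forward 6.5 m, then turn left 24°, forward 5.0 m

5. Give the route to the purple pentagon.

blocked — turn right 53°, forward 4.7 m, then turn right 24°, forward 6.6 m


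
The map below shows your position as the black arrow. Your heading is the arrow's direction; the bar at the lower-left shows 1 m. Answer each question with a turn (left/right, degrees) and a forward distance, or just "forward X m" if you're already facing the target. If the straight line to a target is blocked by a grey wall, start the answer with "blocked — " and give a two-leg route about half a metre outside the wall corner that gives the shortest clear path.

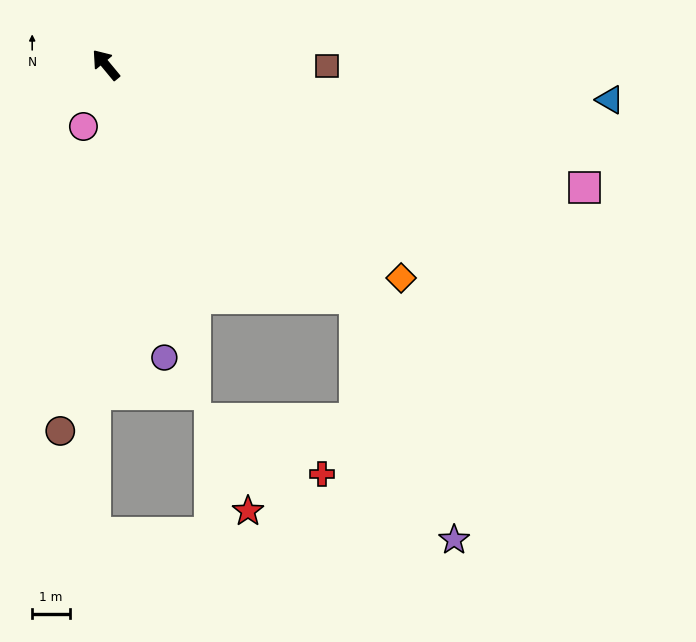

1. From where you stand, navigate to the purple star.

blocked — turn right 173°, forward 9.1 m, then turn right 24°, forward 7.0 m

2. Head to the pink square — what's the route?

turn right 144°, forward 13.2 m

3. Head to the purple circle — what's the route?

turn left 152°, forward 8.0 m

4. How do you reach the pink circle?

turn left 120°, forward 1.7 m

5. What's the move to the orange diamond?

turn right 165°, forward 9.7 m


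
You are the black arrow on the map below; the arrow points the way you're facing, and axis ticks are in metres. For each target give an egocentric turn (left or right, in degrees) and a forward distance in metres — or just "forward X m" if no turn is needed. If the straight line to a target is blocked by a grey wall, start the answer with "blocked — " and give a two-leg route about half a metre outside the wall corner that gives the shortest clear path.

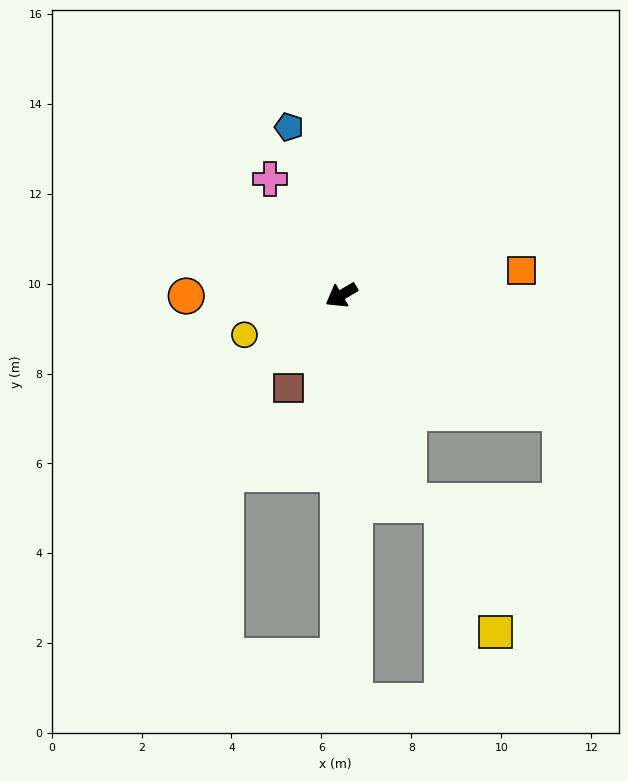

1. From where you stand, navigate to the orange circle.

turn right 30°, forward 3.4 m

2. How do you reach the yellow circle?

turn right 8°, forward 2.3 m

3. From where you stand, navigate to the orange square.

turn left 157°, forward 4.1 m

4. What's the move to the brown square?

turn left 30°, forward 2.4 m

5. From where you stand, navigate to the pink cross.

turn right 89°, forward 3.0 m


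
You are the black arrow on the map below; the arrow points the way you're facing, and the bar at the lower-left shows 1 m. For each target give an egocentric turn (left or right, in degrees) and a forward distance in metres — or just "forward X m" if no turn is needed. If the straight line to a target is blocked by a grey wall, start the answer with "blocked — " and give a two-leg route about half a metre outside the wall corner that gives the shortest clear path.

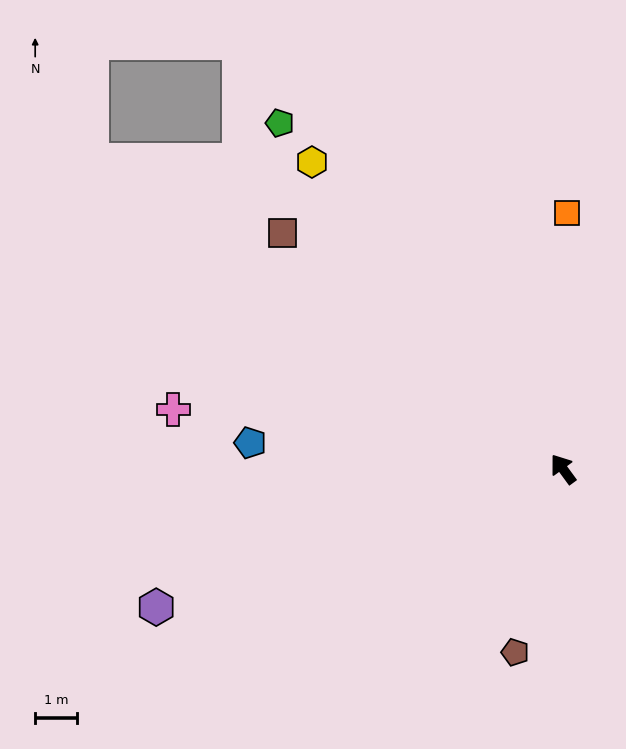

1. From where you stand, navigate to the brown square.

turn left 14°, forward 8.8 m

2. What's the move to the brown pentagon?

turn left 129°, forward 4.6 m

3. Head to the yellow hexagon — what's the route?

turn left 3°, forward 9.5 m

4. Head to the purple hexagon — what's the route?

turn left 73°, forward 10.3 m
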